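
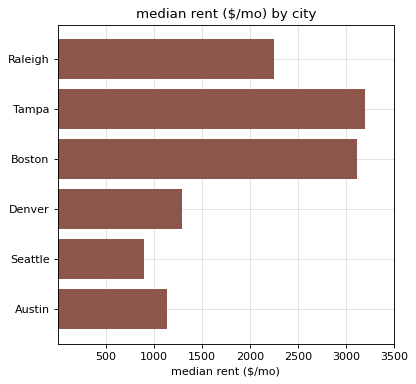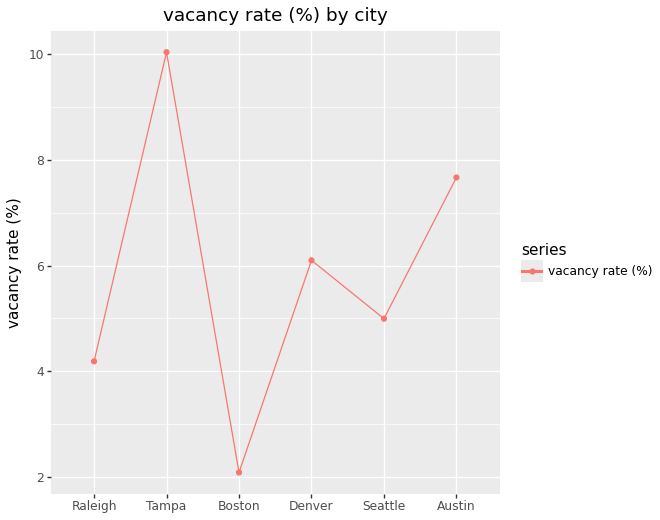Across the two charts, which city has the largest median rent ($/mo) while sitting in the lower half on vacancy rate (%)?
Chart 2 median vacancy rate (%) ≈ 6; below-median cities: Raleigh, Boston, Seattle. Among those, Boston has the highest median rent ($/mo) (≈ 3000).

Boston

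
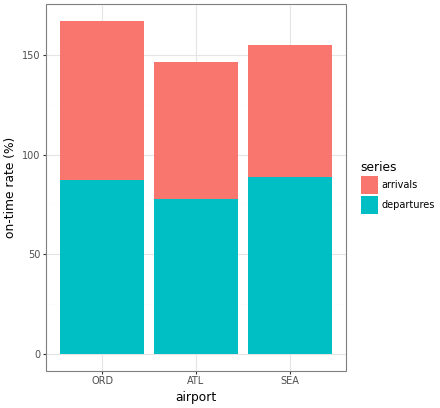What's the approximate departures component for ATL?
departures top ≈ 80, bottom ≈ 0; segment ≈ 80.

≈ 80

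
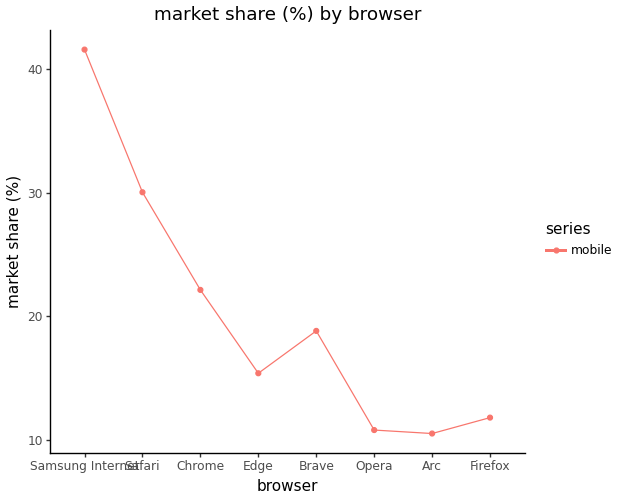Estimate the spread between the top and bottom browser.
Max Samsung Internet ≈ 40, min Arc ≈ 10; range ≈ 30.

≈ 30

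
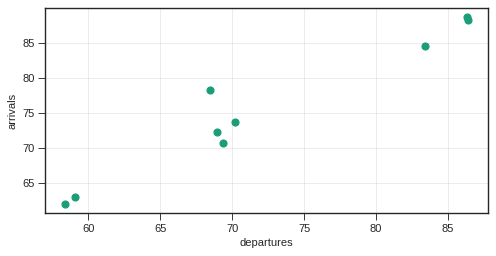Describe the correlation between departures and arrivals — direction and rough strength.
positive, strong

Points are positively correlated; strong (|r| ≈ 1.0).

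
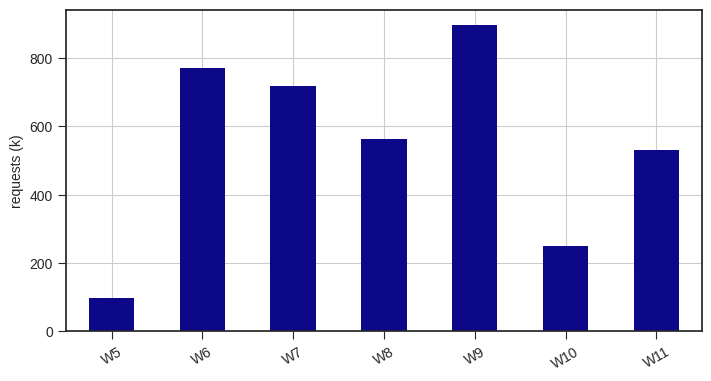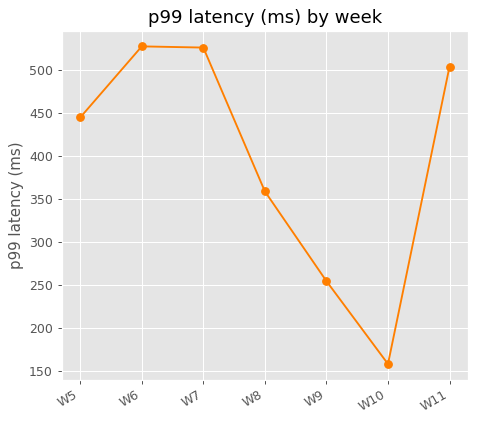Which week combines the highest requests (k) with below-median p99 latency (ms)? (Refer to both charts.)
W9

Chart 2 median p99 latency (ms) ≈ 450; below-median weeks: W8, W9, W10. Among those, W9 has the highest requests (k) (≈ 900).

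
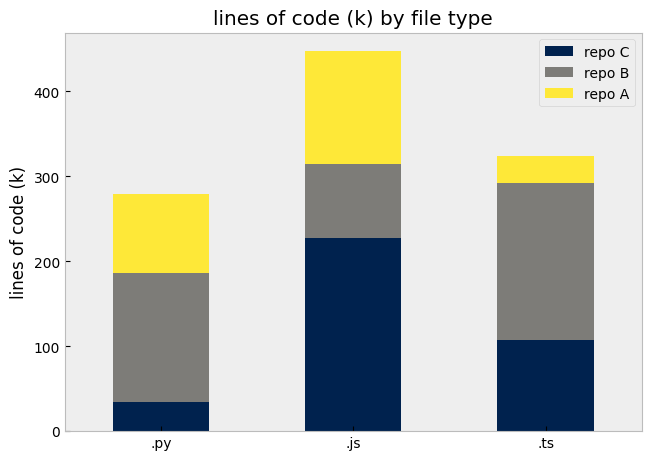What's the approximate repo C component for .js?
repo C top ≈ 250, bottom ≈ 0; segment ≈ 250.

≈ 250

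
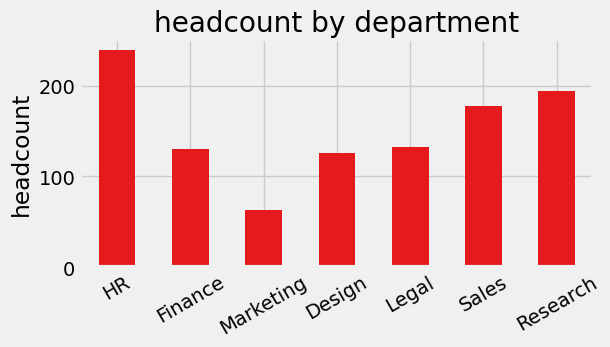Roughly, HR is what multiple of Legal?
HR ≈ 240, Legal ≈ 140; 240/140 ≈ 1.71.

≈ 1.71×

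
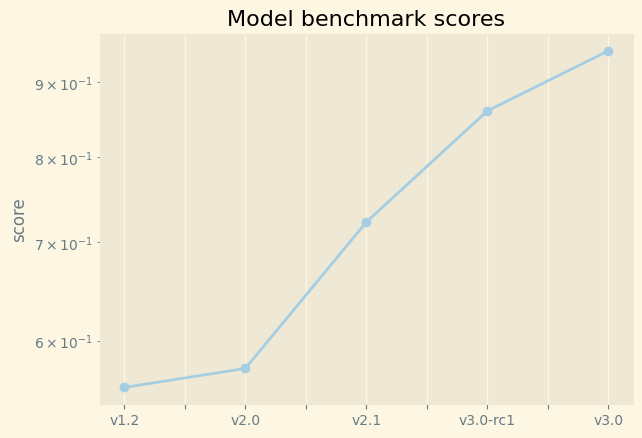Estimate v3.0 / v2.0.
v3.0 ≈ 0.95, v2.0 ≈ 0.55; 0.95/0.55 ≈ 1.73.

≈ 1.73×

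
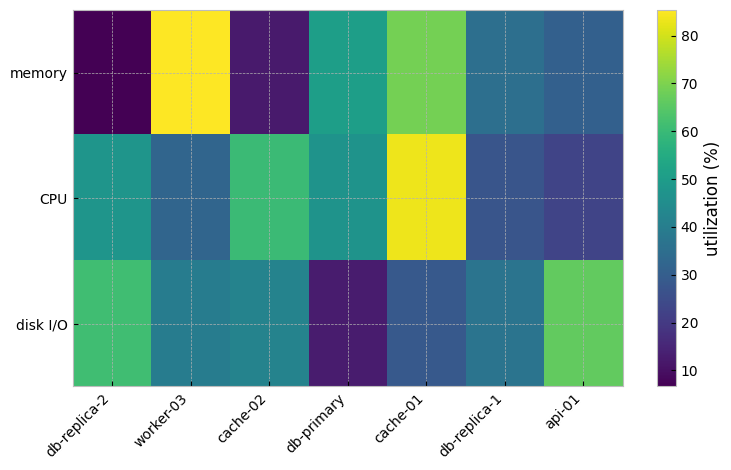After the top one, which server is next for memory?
Top 3 for memory: worker-03 ≈ 90, cache-01 ≈ 70, db-primary ≈ 50.

cache-01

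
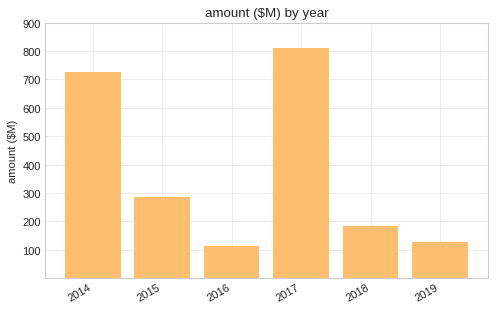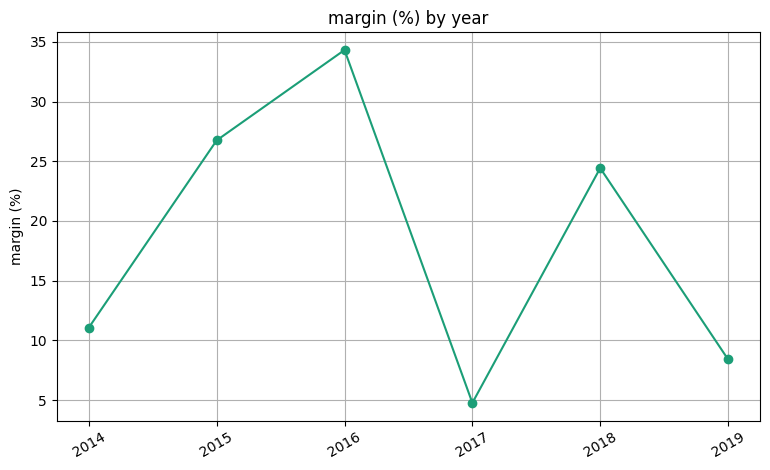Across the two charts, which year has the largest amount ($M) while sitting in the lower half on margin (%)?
Chart 2 median margin (%) ≈ 20; below-median years: 2014, 2017, 2019. Among those, 2017 has the highest amount ($M) (≈ 800).

2017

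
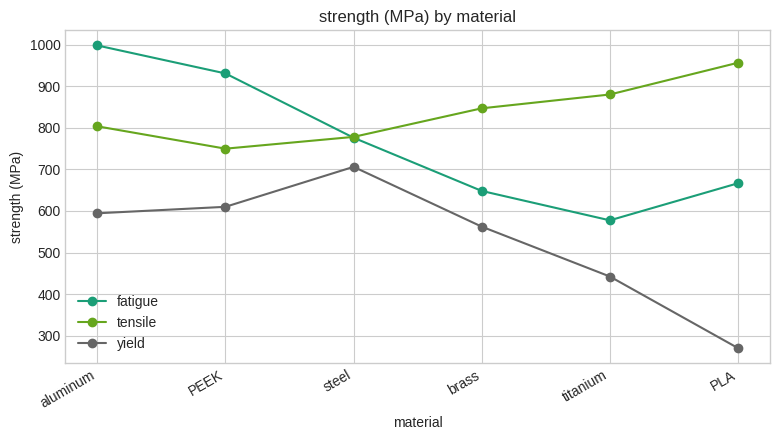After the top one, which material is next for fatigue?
PEEK

Top 3 for fatigue: aluminum ≈ 1000, PEEK ≈ 900, steel ≈ 800.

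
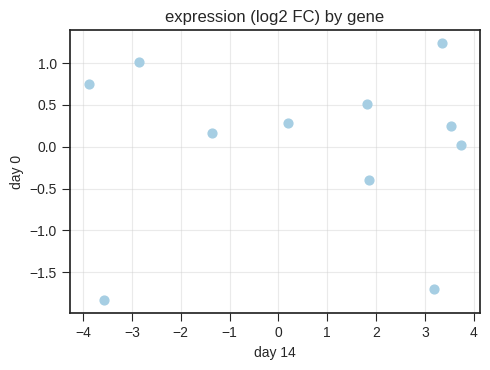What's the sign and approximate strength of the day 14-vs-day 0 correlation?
no clear correlation

Points are roughly uncorrelated; weak (|r| ≈ 0.0).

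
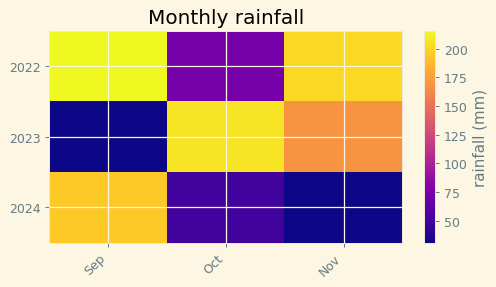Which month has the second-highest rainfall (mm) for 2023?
Nov

Top 3 for 2023: Oct ≈ 200, Nov ≈ 160, Sep ≈ 40.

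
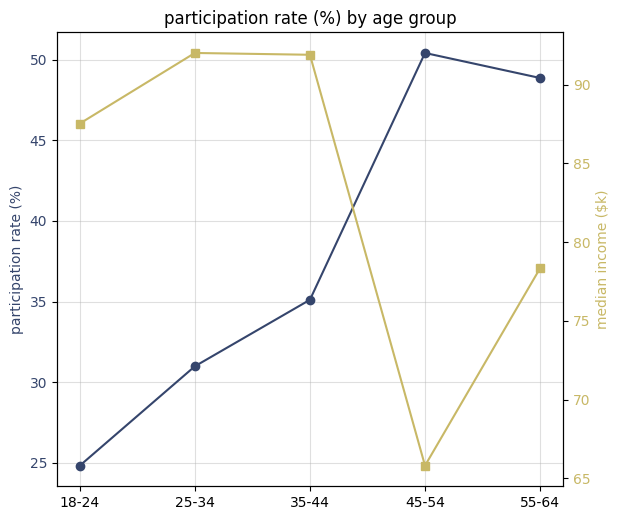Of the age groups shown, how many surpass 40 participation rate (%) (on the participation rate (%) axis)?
Above 40: 45-54, 55-64.

2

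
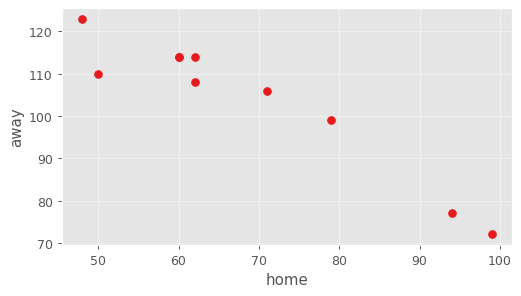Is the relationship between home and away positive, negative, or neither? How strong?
negative, strong

Points are negatively correlated; strong (|r| ≈ 1.0).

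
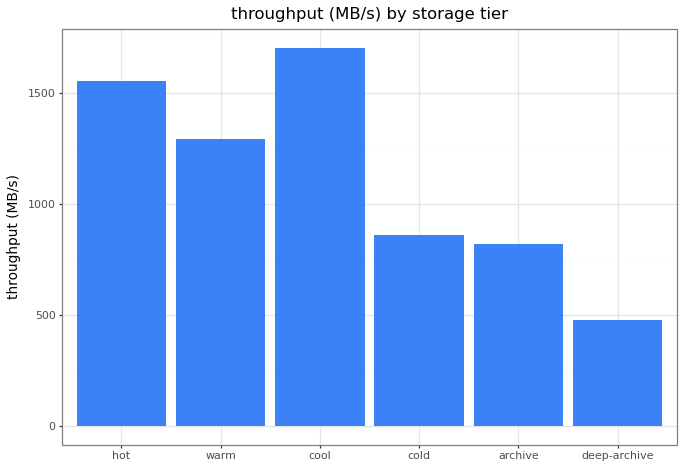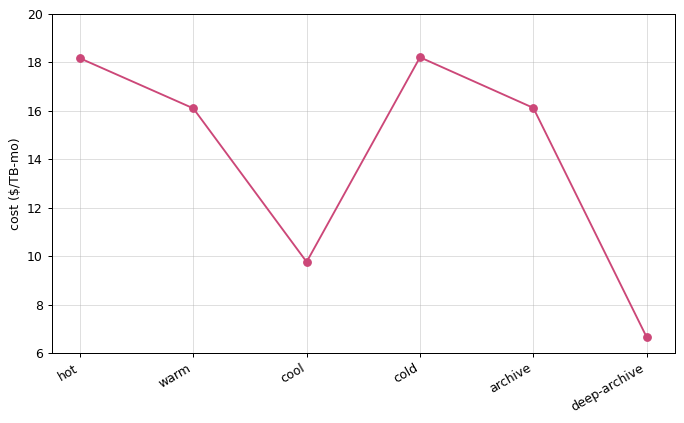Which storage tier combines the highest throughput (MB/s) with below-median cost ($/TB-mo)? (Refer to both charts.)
Chart 2 median cost ($/TB-mo) ≈ 16; below-median storage tiers: warm, cool, deep-archive. Among those, cool has the highest throughput (MB/s) (≈ 1800).

cool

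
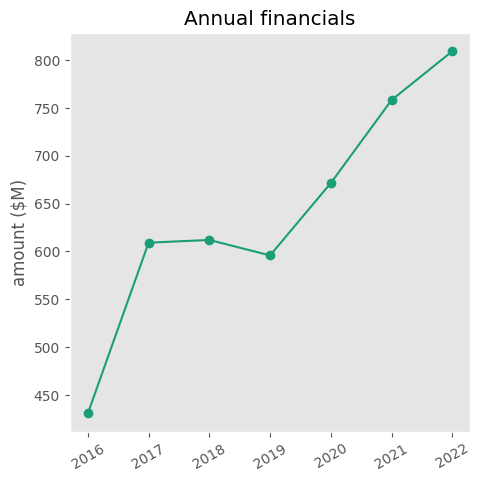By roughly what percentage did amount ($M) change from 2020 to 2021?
2020 ≈ 650, 2021 ≈ 750; (750 − 650) / 650 ≈ +15.4%.

≈ +15.4%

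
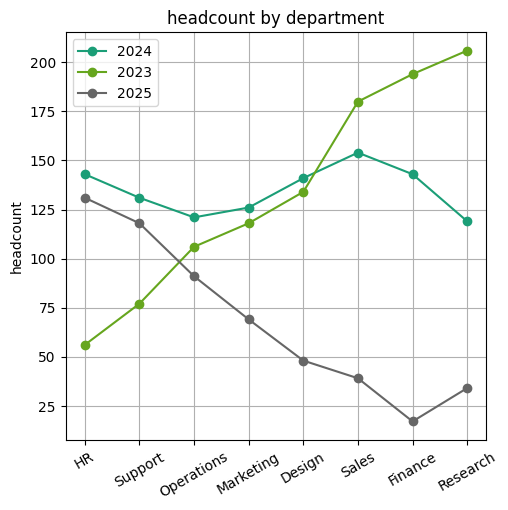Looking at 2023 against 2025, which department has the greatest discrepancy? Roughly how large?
Finance: 2023 ≈ 200, 2025 ≈ 20 → gap ≈ 180. Next-largest (Research) is only ≈ 160.

Finance, ≈ 180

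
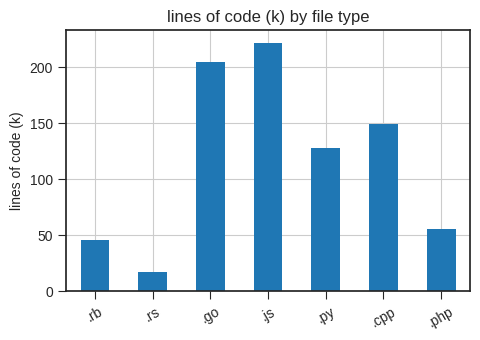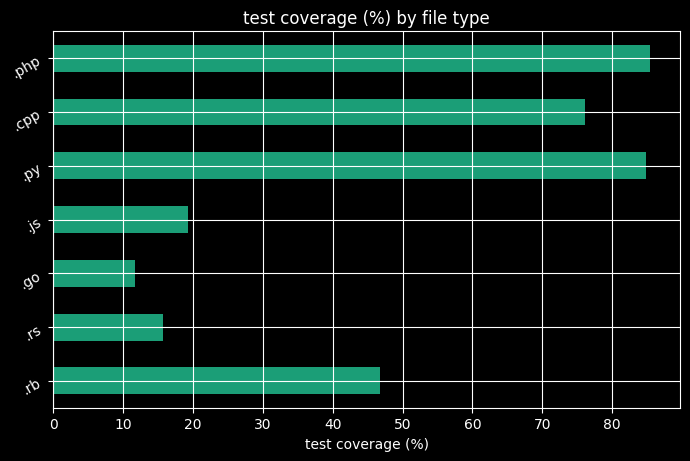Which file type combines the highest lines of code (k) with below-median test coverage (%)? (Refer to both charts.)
Chart 2 median test coverage (%) ≈ 50; below-median file types: .rs, .go, .js. Among those, .js has the highest lines of code (k) (≈ 225).

.js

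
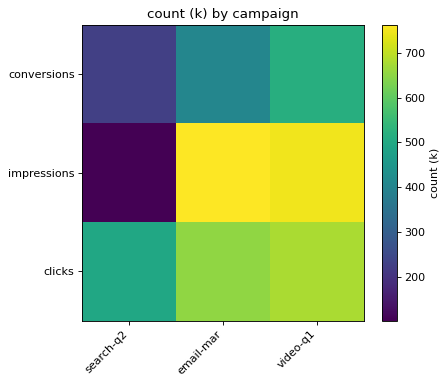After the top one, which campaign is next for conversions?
Top 3 for conversions: video-q1 ≈ 500, email-mar ≈ 400, search-q2 ≈ 200.

email-mar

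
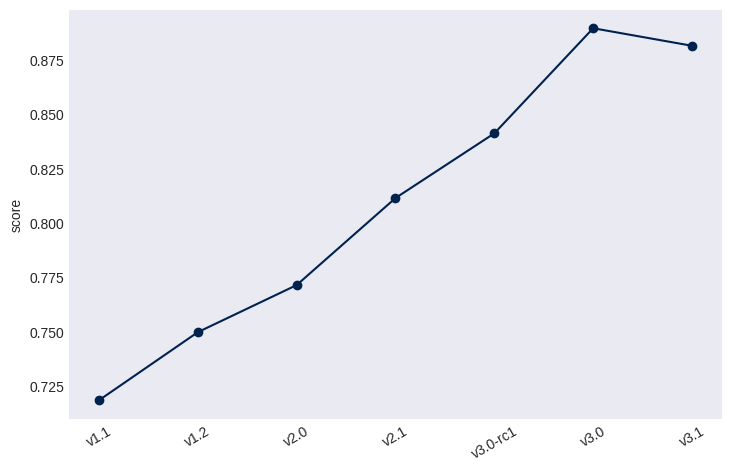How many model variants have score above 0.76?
Above 0.76: v2.0, v2.1, v3.0-rc1, v3.0, v3.1.

5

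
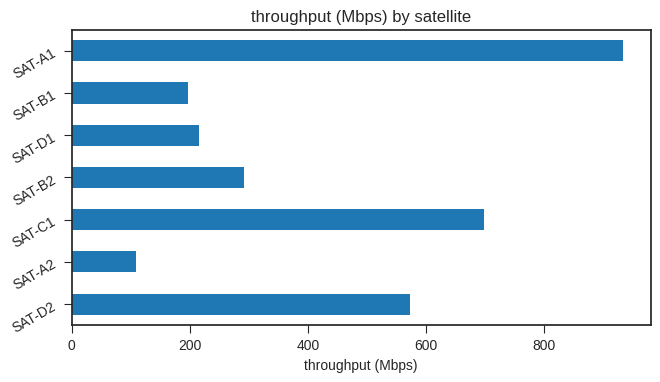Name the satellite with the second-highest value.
Top 3: SAT-A1 ≈ 900, SAT-C1 ≈ 700, SAT-D2 ≈ 600.

SAT-C1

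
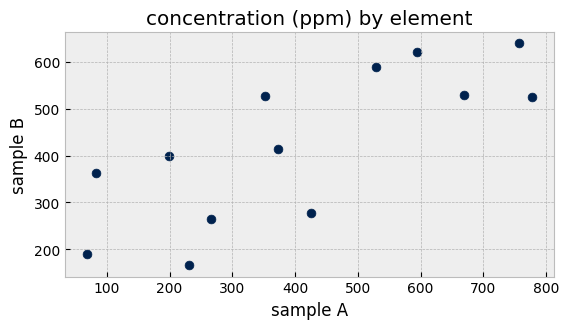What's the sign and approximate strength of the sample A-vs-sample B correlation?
positive, strong

Points are positively correlated; strong (|r| ≈ 0.8).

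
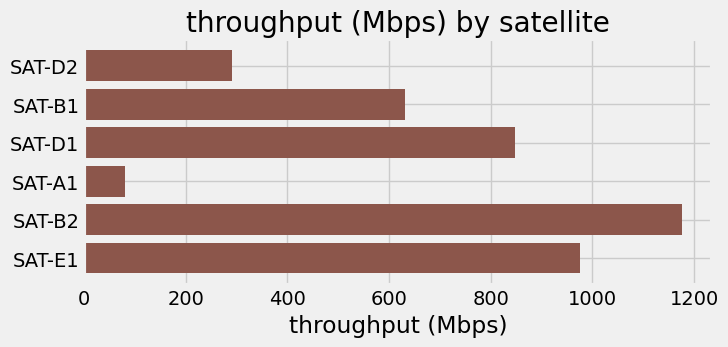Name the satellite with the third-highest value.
SAT-D1

Top 4: SAT-B2 ≈ 1200, SAT-E1 ≈ 1000, SAT-D1 ≈ 800, SAT-B1 ≈ 600.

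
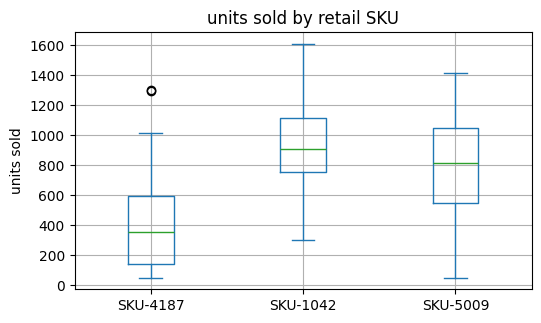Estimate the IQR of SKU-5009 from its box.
≈ 500

Q3 ≈ 1100, Q1 ≈ 600; IQR ≈ 500.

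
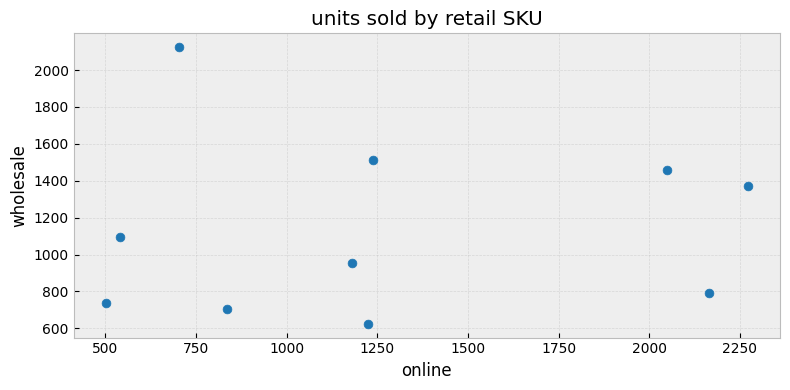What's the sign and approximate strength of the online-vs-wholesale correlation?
Points are roughly uncorrelated; weak (|r| ≈ 0.1).

no clear correlation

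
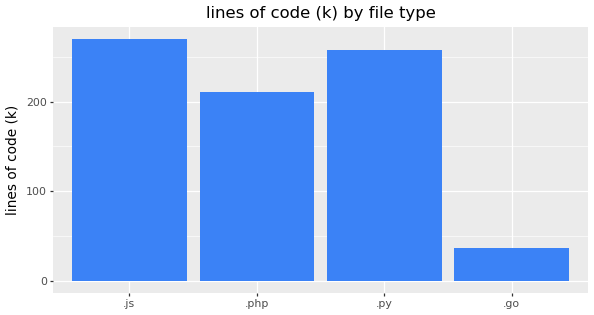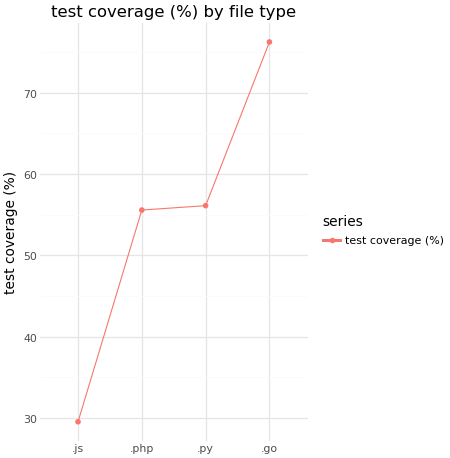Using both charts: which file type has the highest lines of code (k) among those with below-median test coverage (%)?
Chart 2 median test coverage (%) ≈ 60; below-median file types: .js, .php. Among those, .js has the highest lines of code (k) (≈ 275).

.js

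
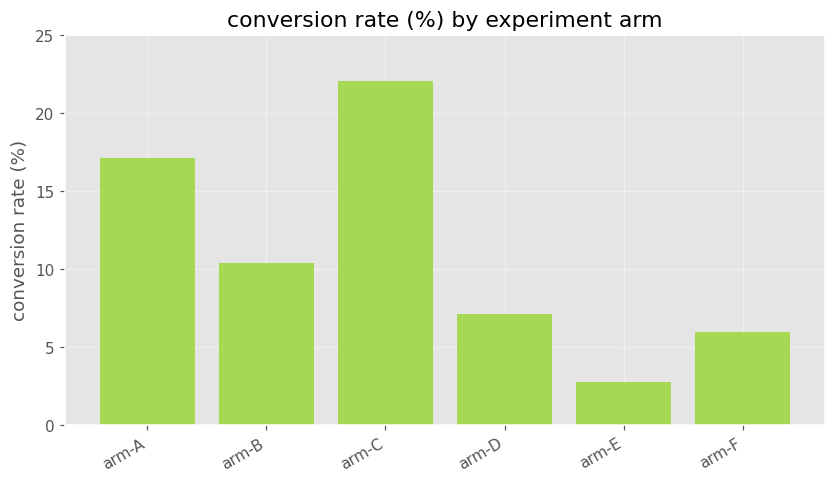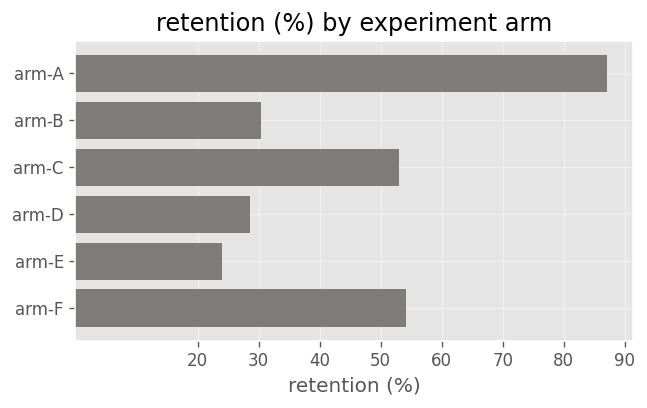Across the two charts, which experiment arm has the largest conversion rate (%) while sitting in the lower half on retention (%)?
arm-B

Chart 2 median retention (%) ≈ 40; below-median experiment arms: arm-B, arm-D, arm-E. Among those, arm-B has the highest conversion rate (%) (≈ 10).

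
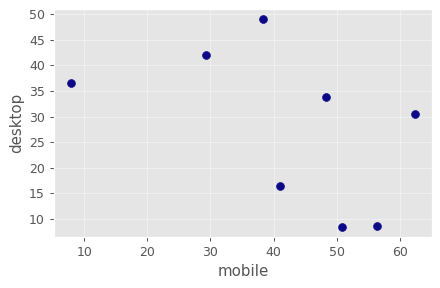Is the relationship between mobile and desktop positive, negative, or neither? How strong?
Points are negatively correlated; moderate (|r| ≈ 0.5).

negative, moderate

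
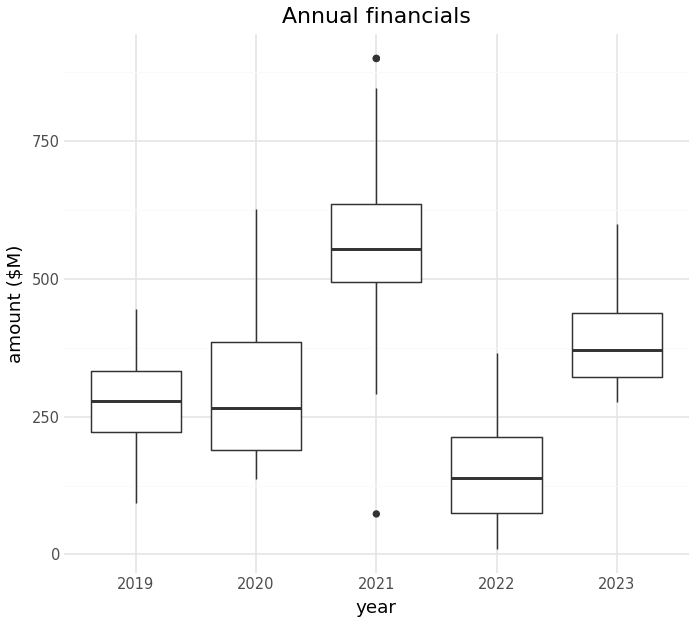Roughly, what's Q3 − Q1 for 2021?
≈ 150

Q3 ≈ 650, Q1 ≈ 500; IQR ≈ 150.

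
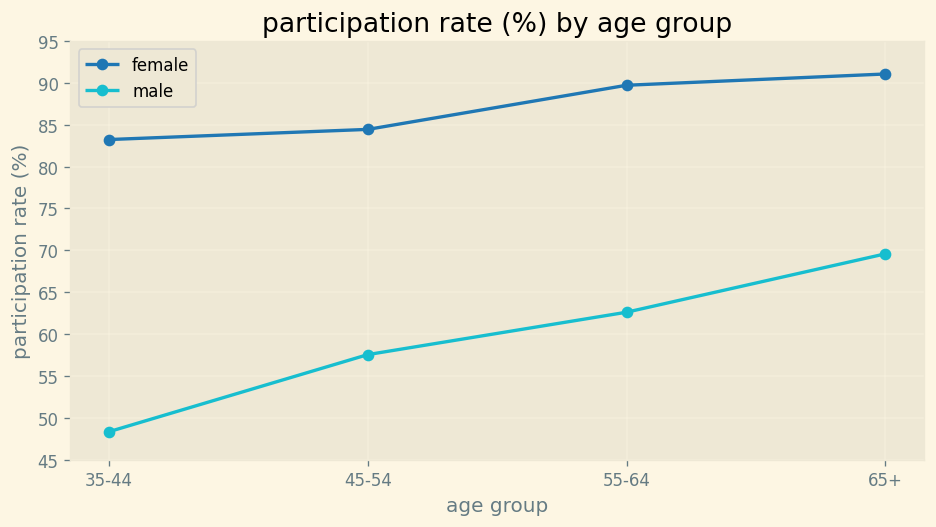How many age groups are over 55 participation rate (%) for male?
3

Above 55: 45-54, 55-64, 65+.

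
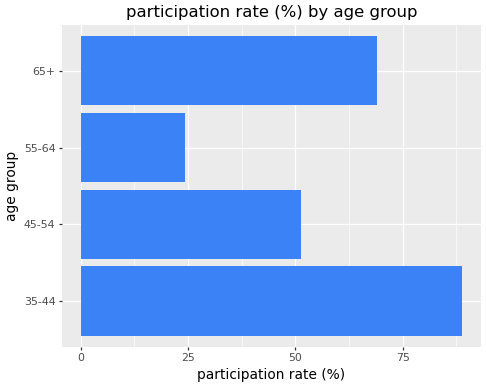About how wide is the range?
Max 35-44 ≈ 90, min 55-64 ≈ 20; range ≈ 70.

≈ 70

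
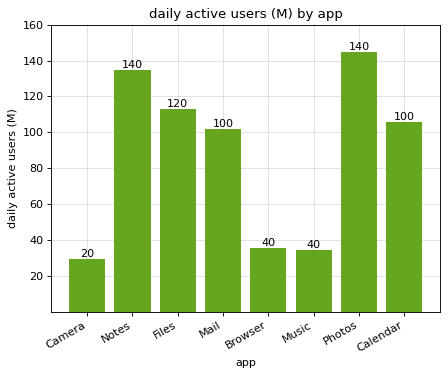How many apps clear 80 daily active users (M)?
Above 80: Notes, Files, Mail, Photos, Calendar.

5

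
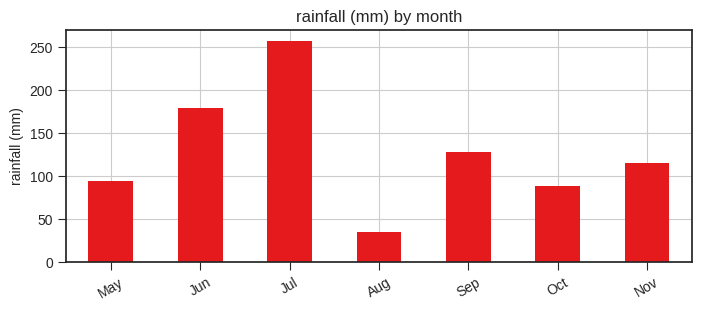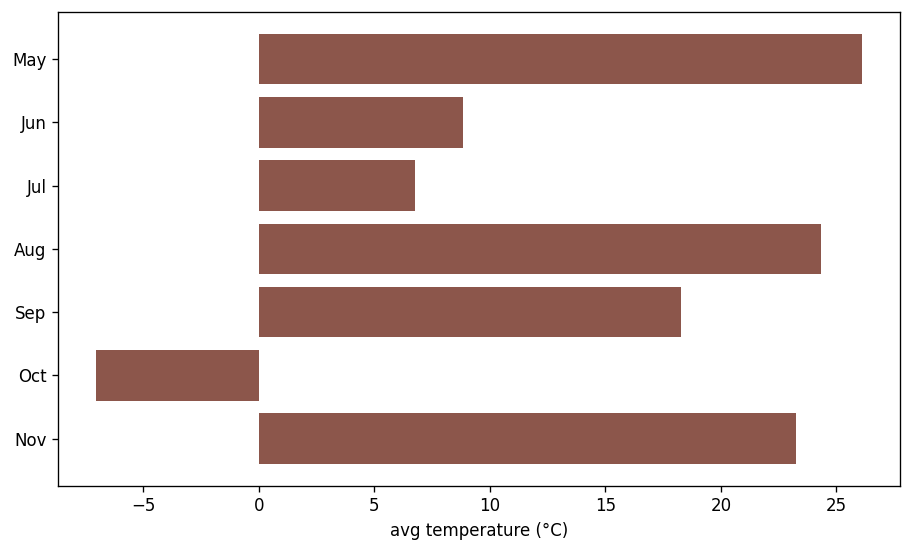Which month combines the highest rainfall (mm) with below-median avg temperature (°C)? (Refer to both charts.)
Jul

Chart 2 median avg temperature (°C) ≈ 20; below-median months: Jun, Jul, Oct. Among those, Jul has the highest rainfall (mm) (≈ 250).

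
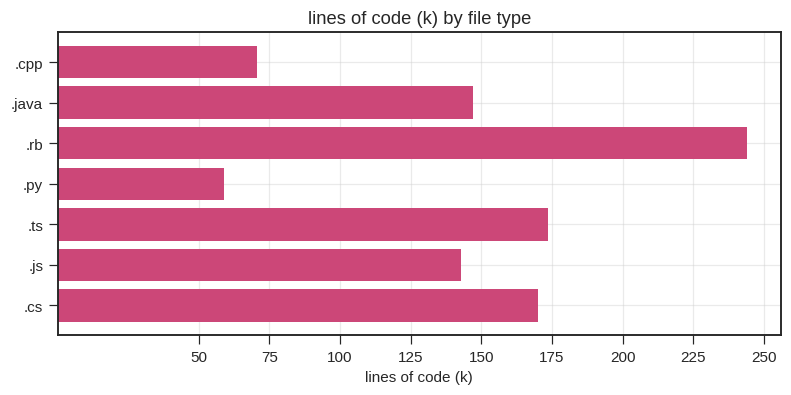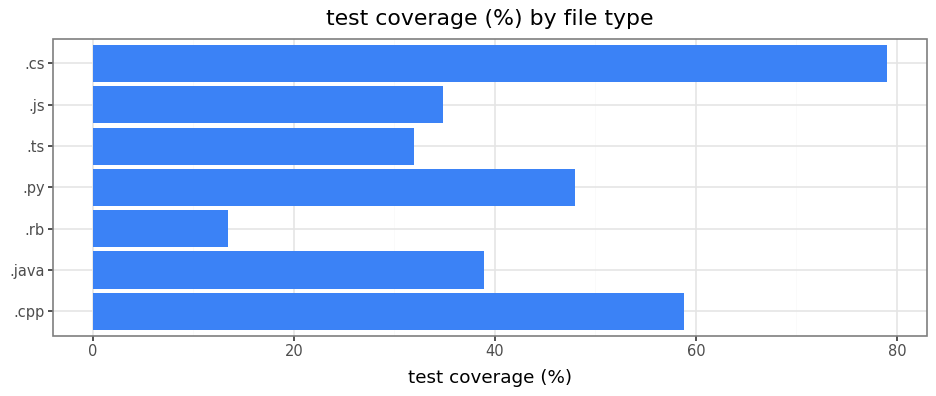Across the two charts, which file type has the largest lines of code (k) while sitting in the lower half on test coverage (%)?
Chart 2 median test coverage (%) ≈ 40; below-median file types: .rb, .ts, .js. Among those, .rb has the highest lines of code (k) (≈ 250).

.rb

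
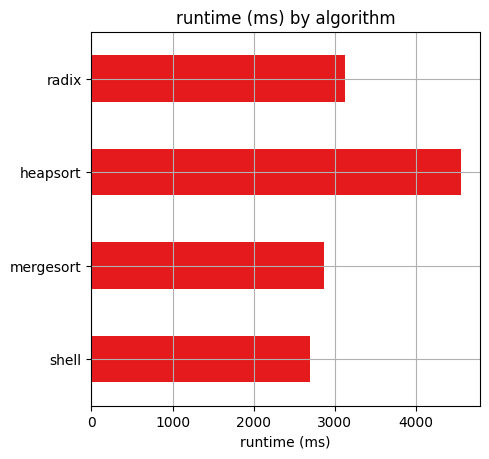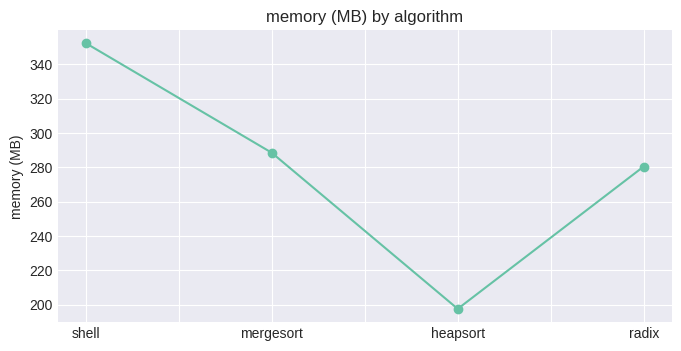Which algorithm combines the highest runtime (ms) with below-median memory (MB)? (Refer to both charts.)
heapsort

Chart 2 median memory (MB) ≈ 300; below-median algorithms: heapsort, radix. Among those, heapsort has the highest runtime (ms) (≈ 4500).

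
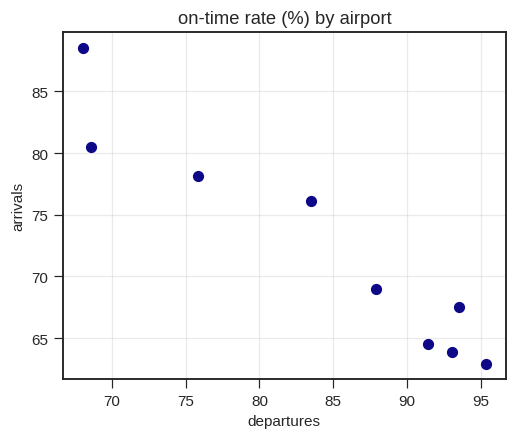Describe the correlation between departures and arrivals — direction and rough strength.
negative, strong

Points are negatively correlated; strong (|r| ≈ 1.0).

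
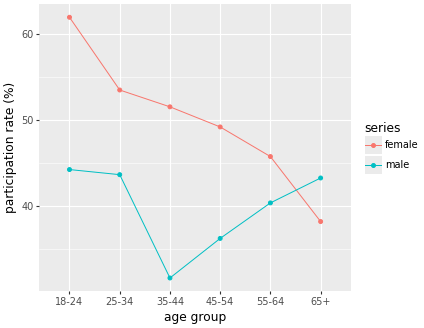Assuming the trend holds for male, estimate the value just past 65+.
Last three: 35, 40, 45 → slope ≈ 5/step → next ≈ 50.

≈ 50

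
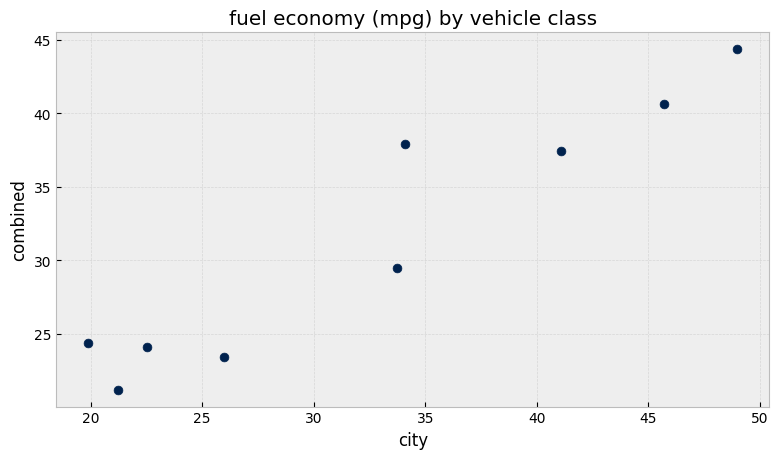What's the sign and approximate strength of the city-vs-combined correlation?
positive, strong

Points are positively correlated; strong (|r| ≈ 1.0).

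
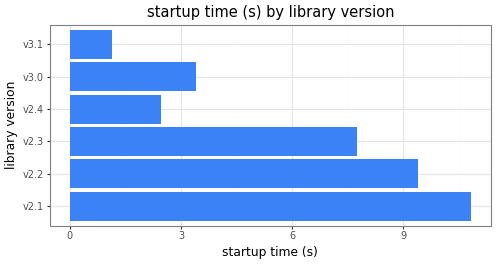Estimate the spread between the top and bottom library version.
≈ 10

Max v2.1 ≈ 11, min v3.1 ≈ 1; range ≈ 10.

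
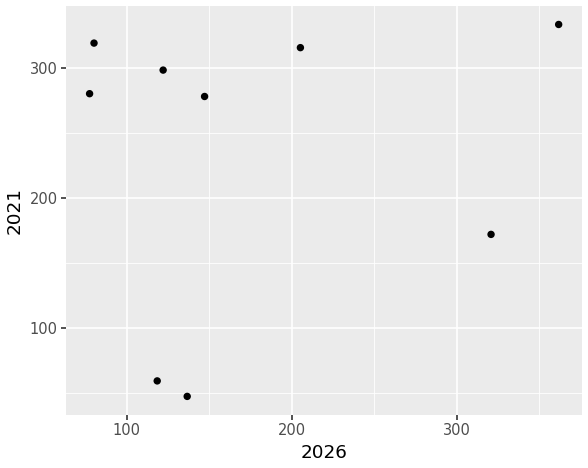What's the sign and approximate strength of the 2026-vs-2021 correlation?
no clear correlation

Points are roughly uncorrelated; weak (|r| ≈ 0.1).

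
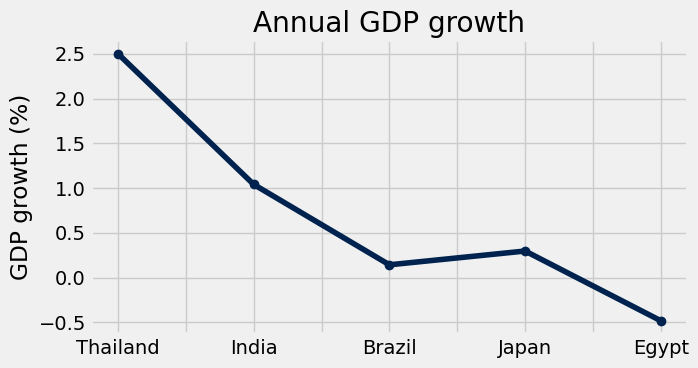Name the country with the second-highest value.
India

Top 3: Thailand ≈ 2.5, India ≈ 1.0, Japan ≈ 0.5.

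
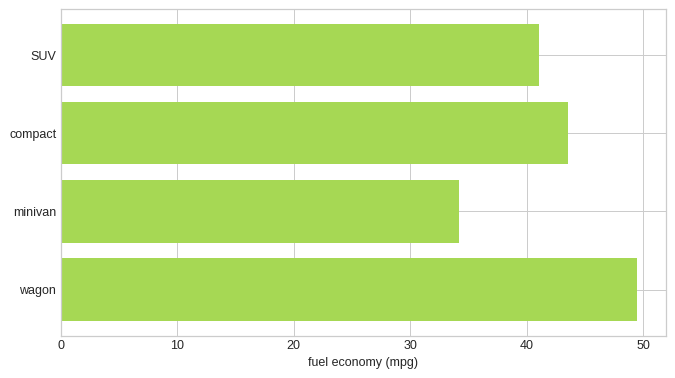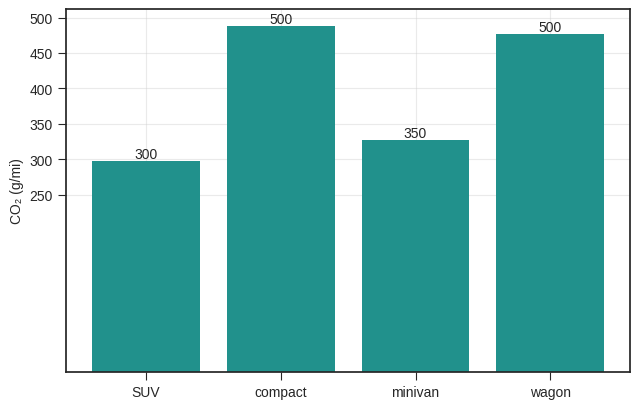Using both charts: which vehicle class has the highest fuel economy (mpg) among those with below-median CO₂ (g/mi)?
SUV

Chart 2 median CO₂ (g/mi) ≈ 400; below-median vehicle classes: SUV, minivan. Among those, SUV has the highest fuel economy (mpg) (≈ 40).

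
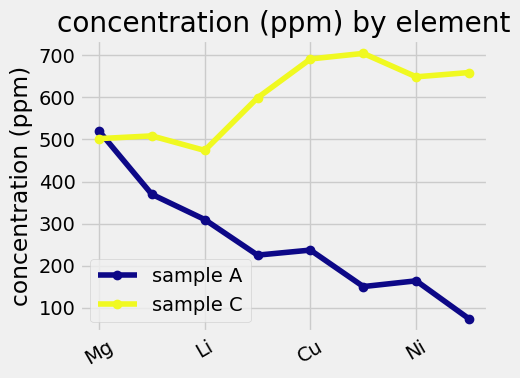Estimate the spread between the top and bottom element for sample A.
≈ 400

Max Mg ≈ 500, min Ag ≈ 100; range ≈ 400.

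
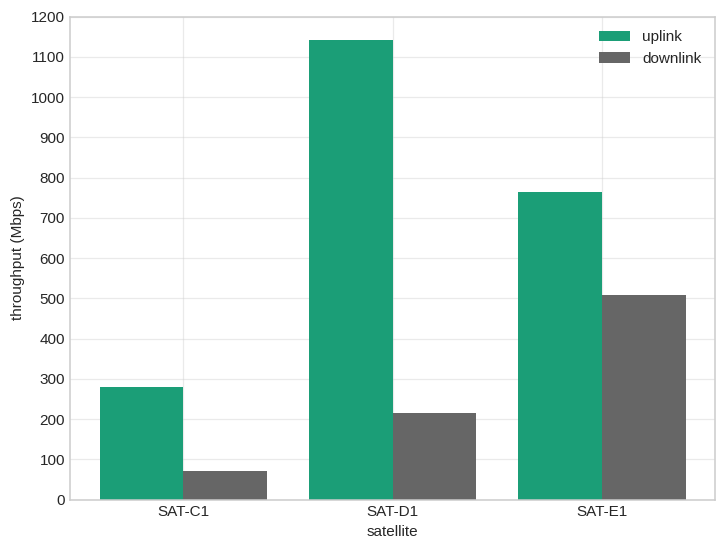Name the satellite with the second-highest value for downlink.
SAT-D1

Top 3 for downlink: SAT-E1 ≈ 500, SAT-D1 ≈ 200, SAT-C1 ≈ 100.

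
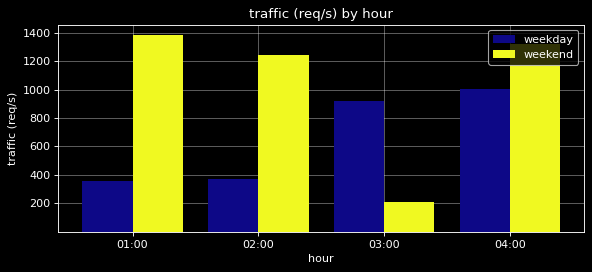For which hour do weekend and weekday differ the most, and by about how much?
01:00: weekend ≈ 1400, weekday ≈ 400 → gap ≈ 1000. Next-largest (02:00) is only ≈ 800.

01:00, ≈ 1000 req/s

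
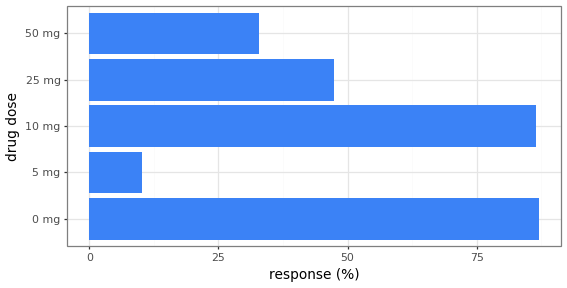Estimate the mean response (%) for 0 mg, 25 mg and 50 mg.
(90 + 50 + 30) / 3 ≈ 57.

≈ 57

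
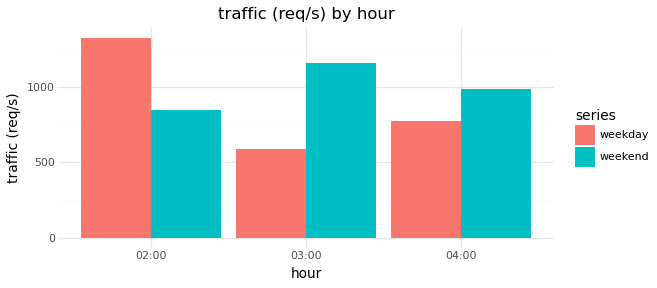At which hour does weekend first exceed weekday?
02:00: weekend ≈ 800 vs weekday ≈ 1400 (not yet); 03:00: weekend ≈ 1200 vs weekday ≈ 600 (first crossover).

03:00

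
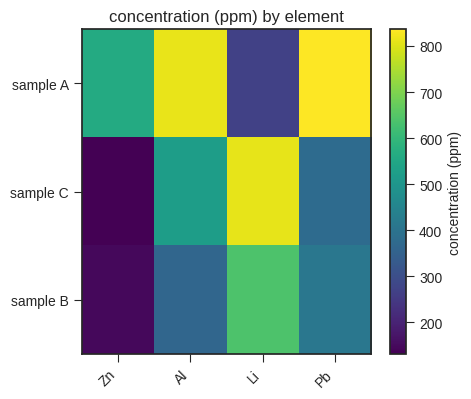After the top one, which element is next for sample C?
Al

Top 3 for sample C: Li ≈ 800, Al ≈ 500, Pb ≈ 400.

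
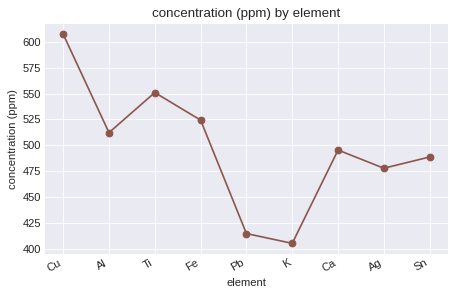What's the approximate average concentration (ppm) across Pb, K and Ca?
≈ 440

(420 + 400 + 500) / 3 ≈ 440.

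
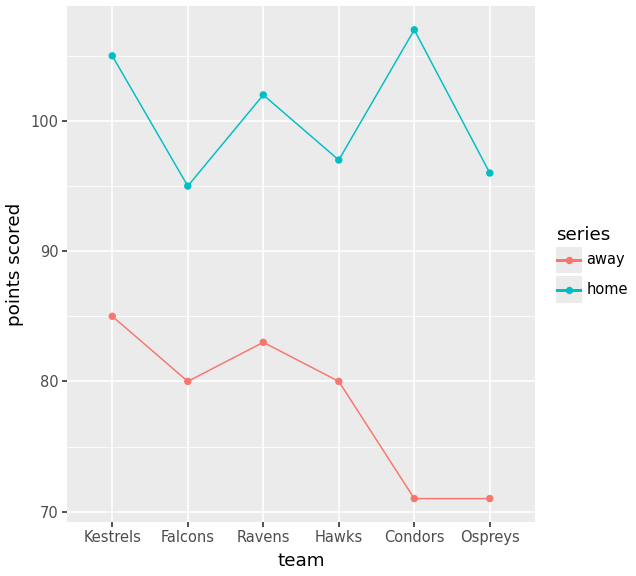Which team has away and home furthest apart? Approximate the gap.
Condors: away ≈ 70, home ≈ 105 → gap ≈ 35. Next-largest (Ospreys) is only ≈ 25.

Condors, ≈ 35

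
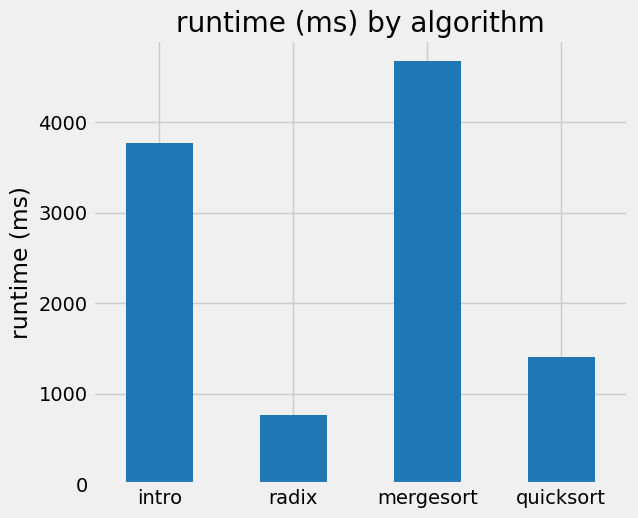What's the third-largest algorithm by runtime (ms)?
quicksort

Top 4: mergesort ≈ 4500, intro ≈ 4000, quicksort ≈ 1500, radix ≈ 1000.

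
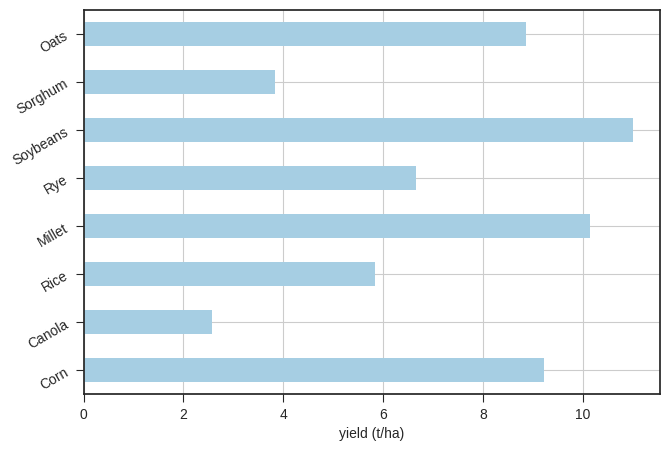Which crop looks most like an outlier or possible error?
Canola

Canola ≈ 3; the rest sit between ≈ 4 and ≈ 11.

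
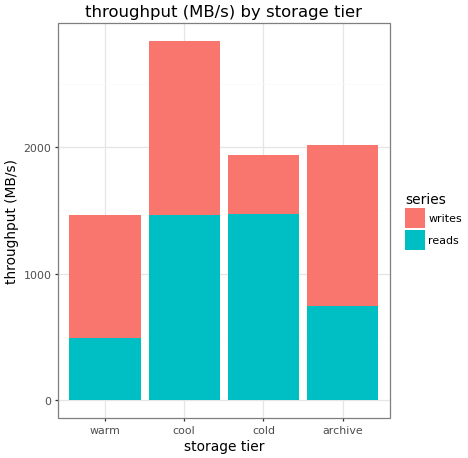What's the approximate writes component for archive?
≈ 1500

writes top ≈ 2000, bottom ≈ 500; segment ≈ 1500.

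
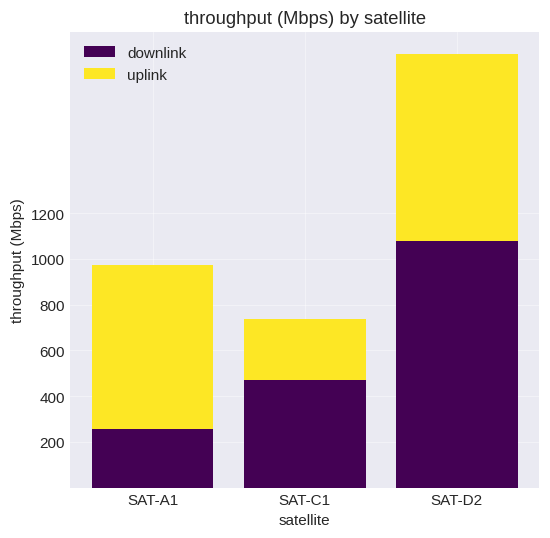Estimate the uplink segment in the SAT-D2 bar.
uplink top ≈ 1800, bottom ≈ 1000; segment ≈ 800.

≈ 800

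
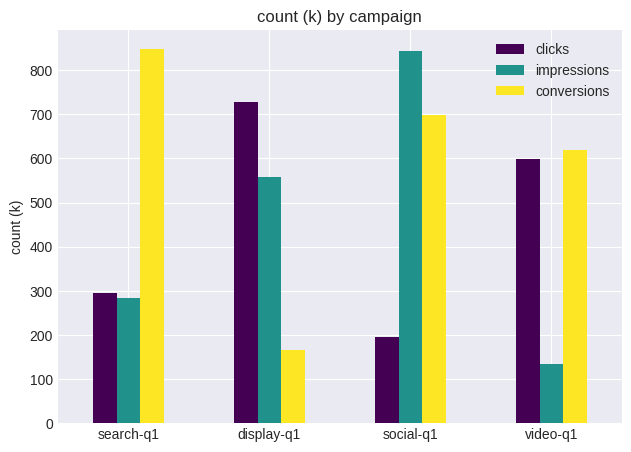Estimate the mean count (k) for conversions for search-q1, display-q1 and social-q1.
≈ 567

(800 + 200 + 700) / 3 ≈ 567.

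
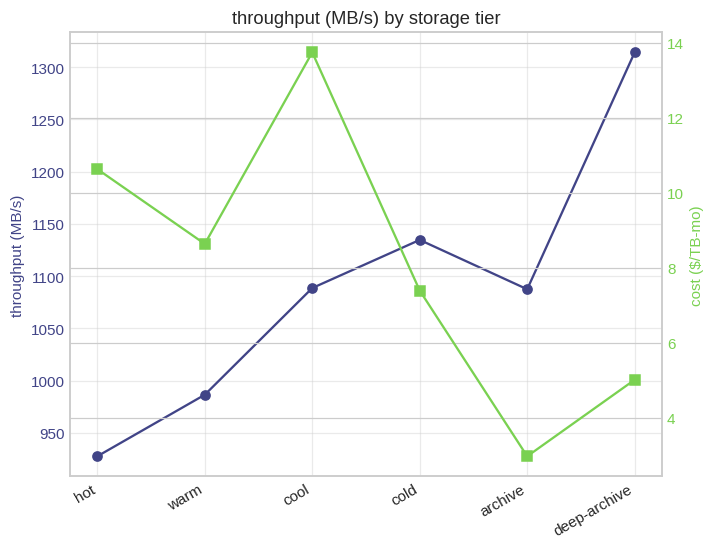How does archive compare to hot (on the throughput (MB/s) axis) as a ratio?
archive ≈ 1100, hot ≈ 950; 1100/950 ≈ 1.16.

≈ 1.16×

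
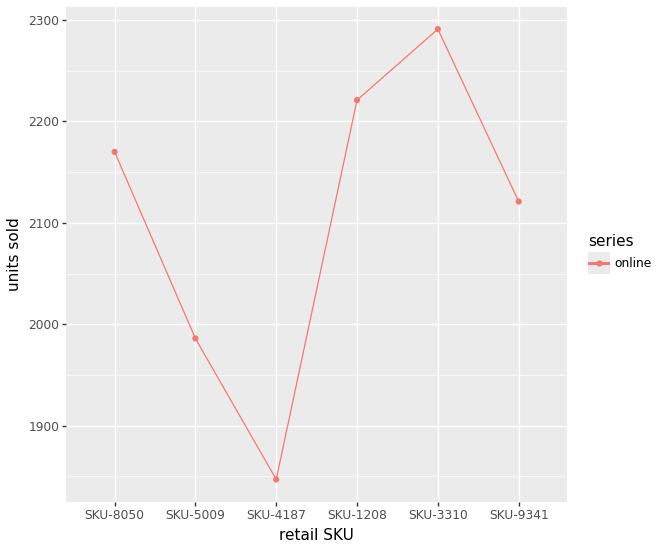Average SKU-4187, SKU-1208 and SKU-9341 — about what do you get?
(1850 + 2200 + 2100) / 3 ≈ 2050.

≈ 2050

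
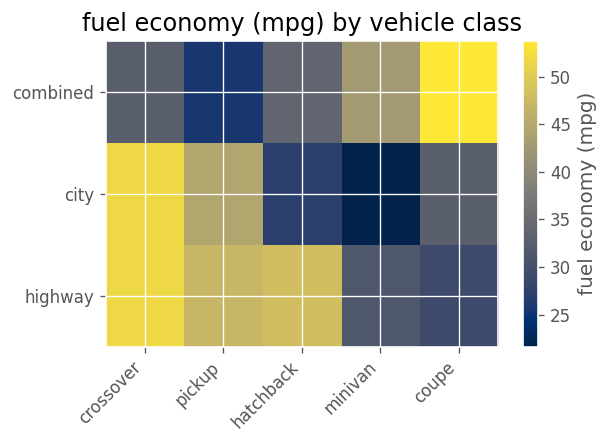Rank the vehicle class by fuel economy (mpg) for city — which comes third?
coupe

Top 4 for city: crossover ≈ 50, pickup ≈ 45, coupe ≈ 35, hatchback ≈ 25.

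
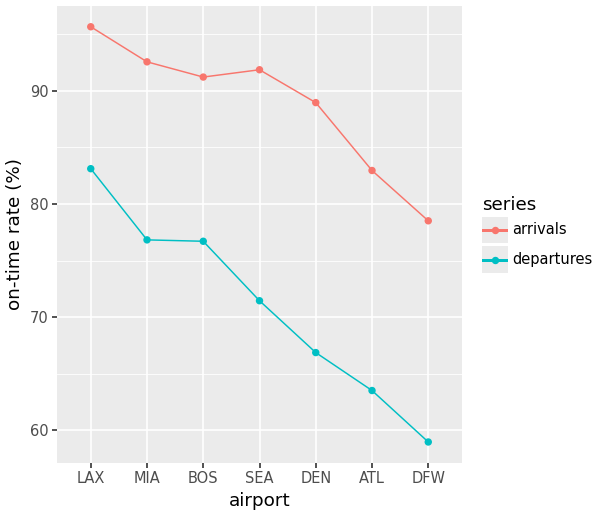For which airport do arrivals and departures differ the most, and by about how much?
DEN: arrivals ≈ 90, departures ≈ 65 → gap ≈ 25. Next-largest (SEA) is only ≈ 20.

DEN, ≈ 25 %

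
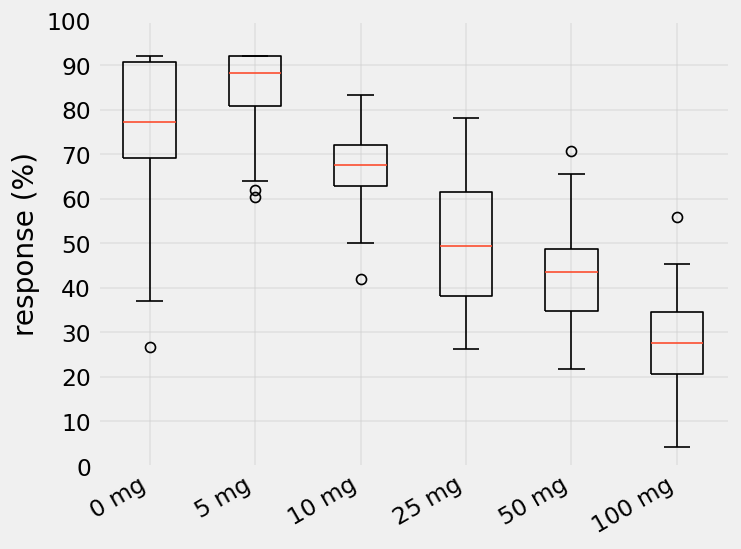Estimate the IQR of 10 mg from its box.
Q3 ≈ 70, Q1 ≈ 60; IQR ≈ 10.

≈ 10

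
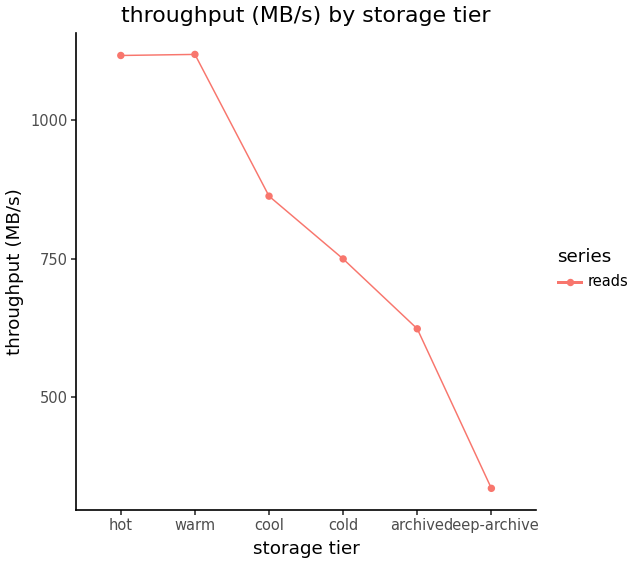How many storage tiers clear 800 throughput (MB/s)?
Above 800: hot, warm, cool.

3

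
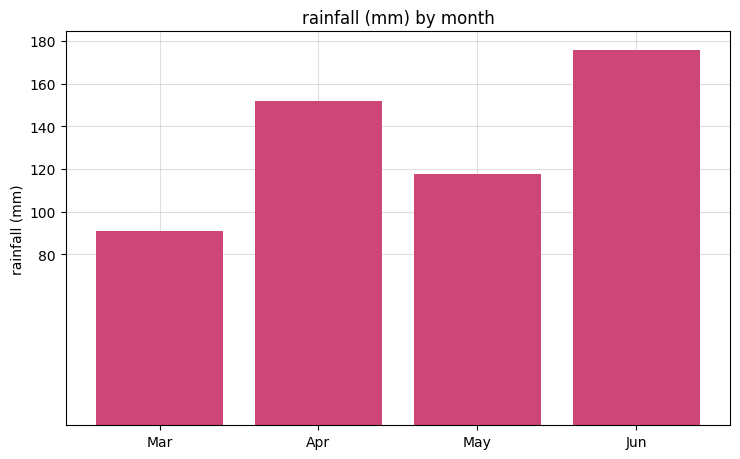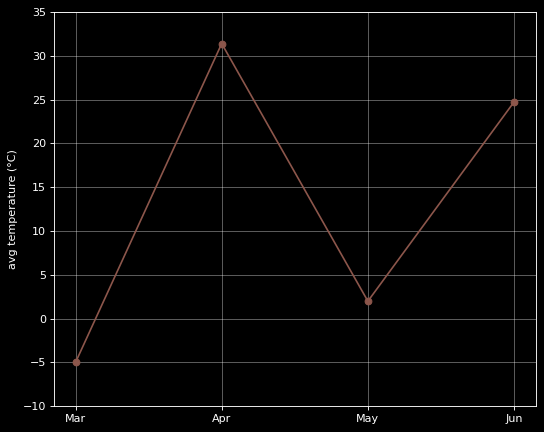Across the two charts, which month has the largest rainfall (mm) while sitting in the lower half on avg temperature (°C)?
May

Chart 2 median avg temperature (°C) ≈ 15; below-median months: Mar, May. Among those, May has the highest rainfall (mm) (≈ 120).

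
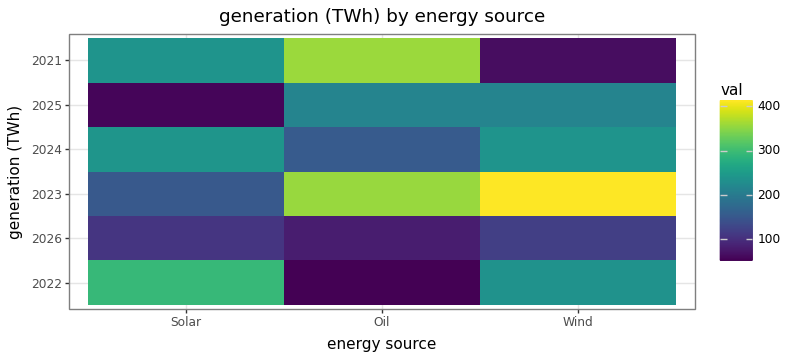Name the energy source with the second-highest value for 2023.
Oil

Top 3 for 2023: Wind ≈ 400, Oil ≈ 350, Solar ≈ 150.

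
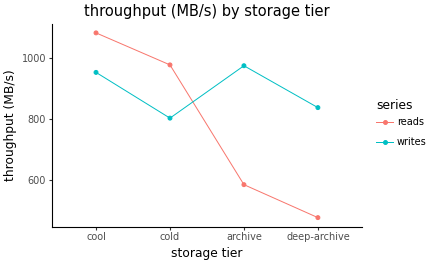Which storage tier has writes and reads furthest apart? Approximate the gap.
archive, ≈ 400 MB/s

archive: writes ≈ 1000, reads ≈ 600 → gap ≈ 400. Next-largest (deep-archive) is only ≈ 300.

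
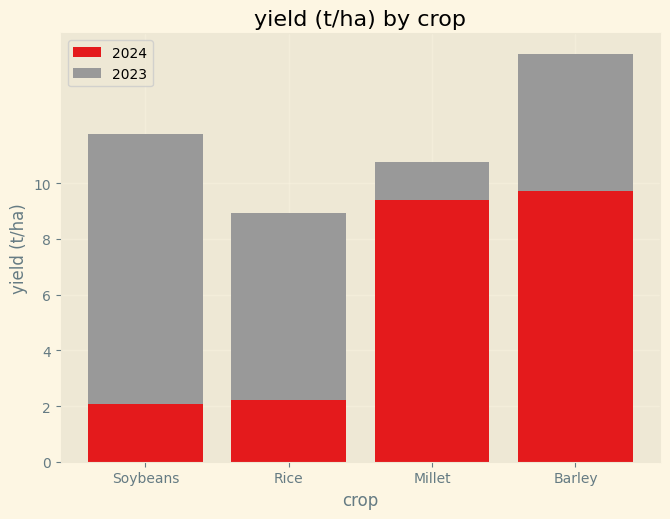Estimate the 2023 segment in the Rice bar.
2023 top ≈ 8, bottom ≈ 2; segment ≈ 6.

≈ 6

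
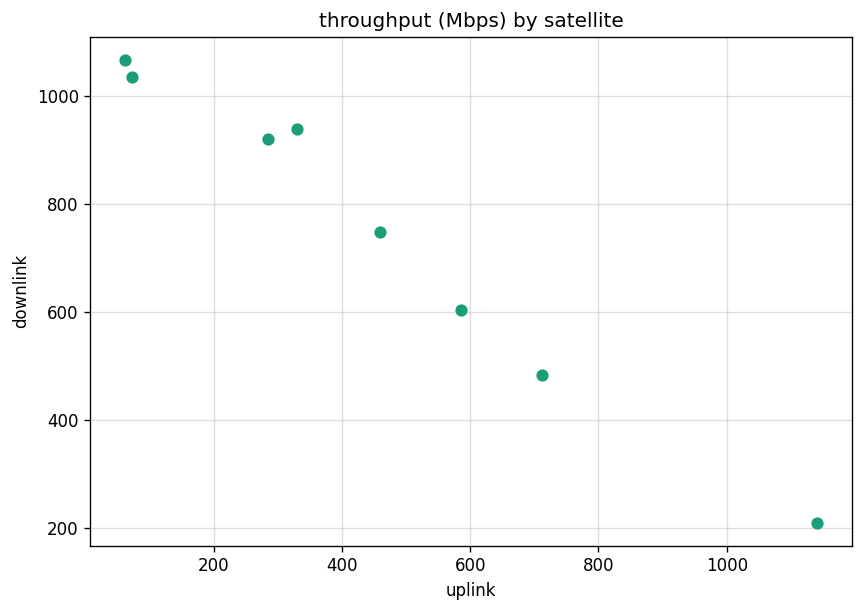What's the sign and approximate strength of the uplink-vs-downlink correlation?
Points are negatively correlated; strong (|r| ≈ 1.0).

negative, strong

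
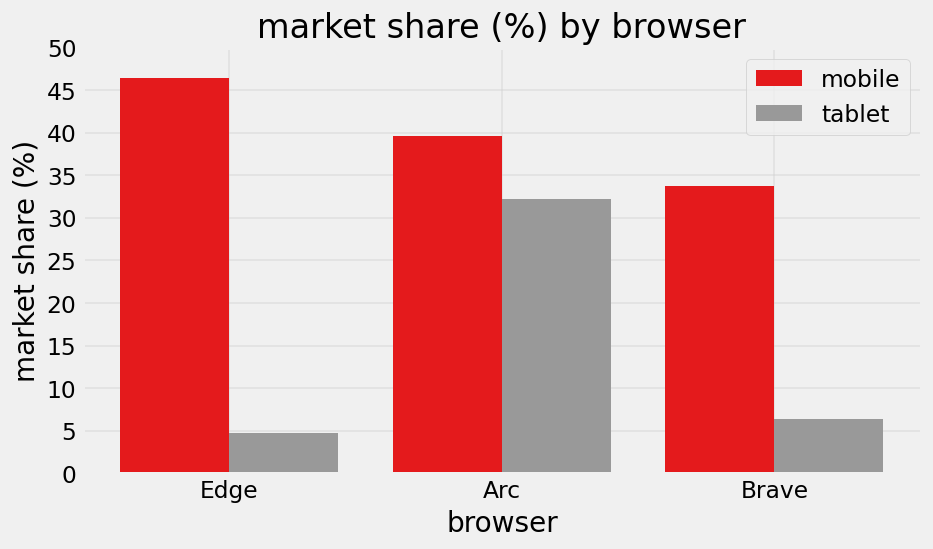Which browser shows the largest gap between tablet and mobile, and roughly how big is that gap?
Edge: tablet ≈ 5, mobile ≈ 45 → gap ≈ 40. Next-largest (Brave) is only ≈ 30.

Edge, ≈ 40 %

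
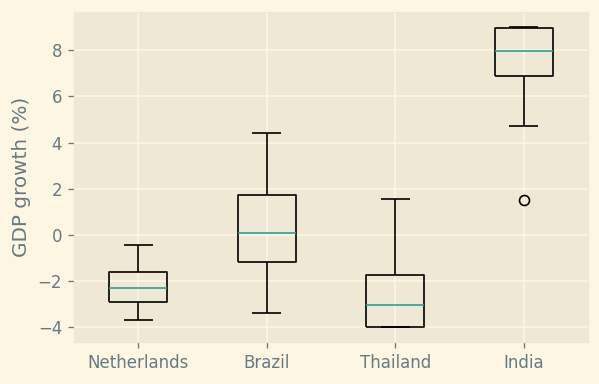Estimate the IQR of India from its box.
≈ 2

Q3 ≈ 9, Q1 ≈ 7; IQR ≈ 2.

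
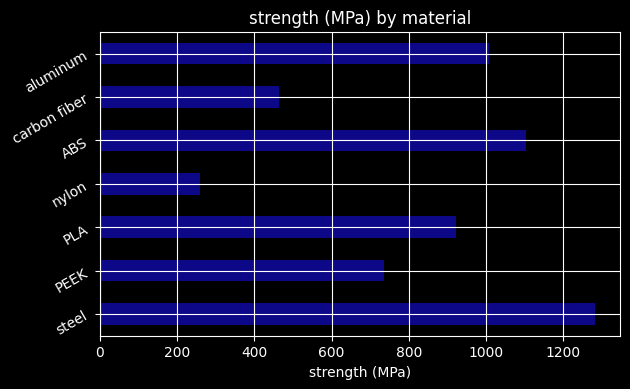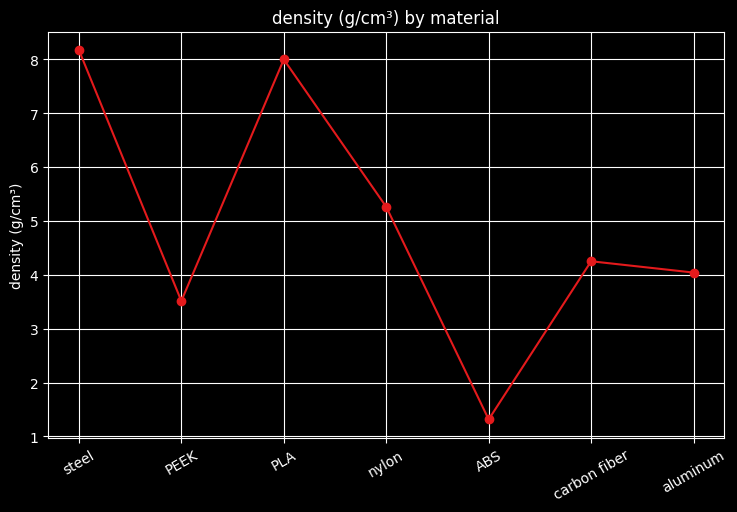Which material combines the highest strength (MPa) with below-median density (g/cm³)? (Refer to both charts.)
Chart 2 median density (g/cm³) ≈ 4; below-median materials: PEEK, ABS, aluminum. Among those, ABS has the highest strength (MPa) (≈ 1200).

ABS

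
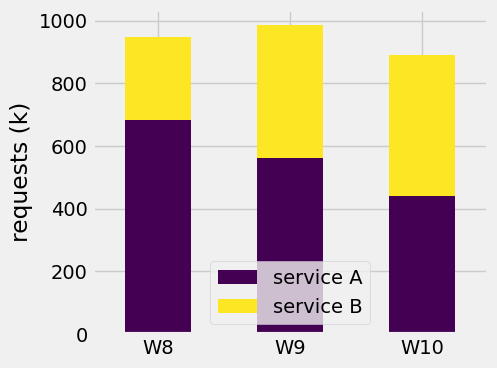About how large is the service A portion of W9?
service A top ≈ 600, bottom ≈ 0; segment ≈ 600.

≈ 600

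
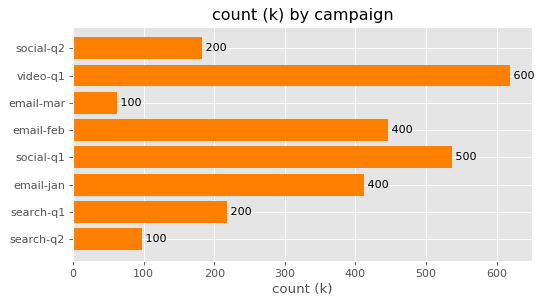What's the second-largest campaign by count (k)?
social-q1

Top 3: video-q1 ≈ 600, social-q1 ≈ 500, email-feb ≈ 400.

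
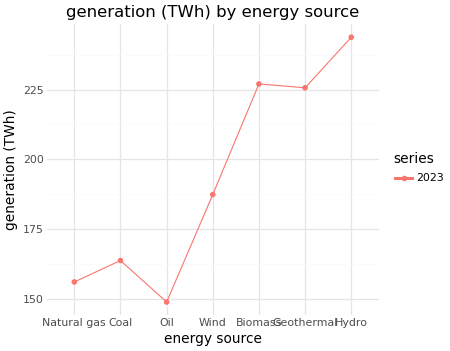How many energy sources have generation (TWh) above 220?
3

Above 220: Biomass, Geothermal, Hydro.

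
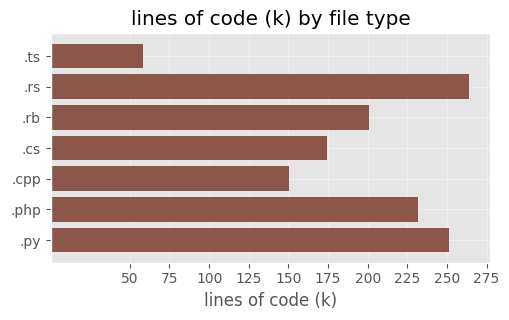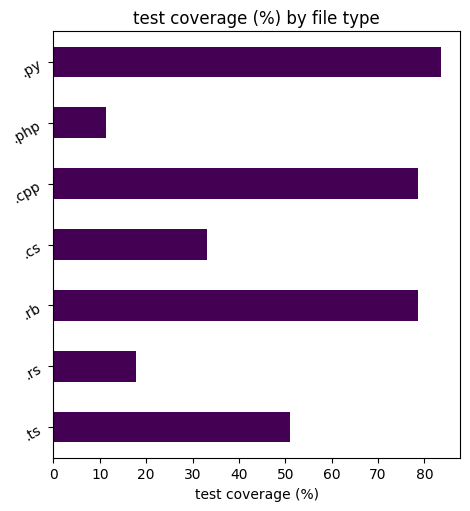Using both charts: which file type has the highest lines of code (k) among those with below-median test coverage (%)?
Chart 2 median test coverage (%) ≈ 50; below-median file types: .rs, .cs, .php. Among those, .rs has the highest lines of code (k) (≈ 275).

.rs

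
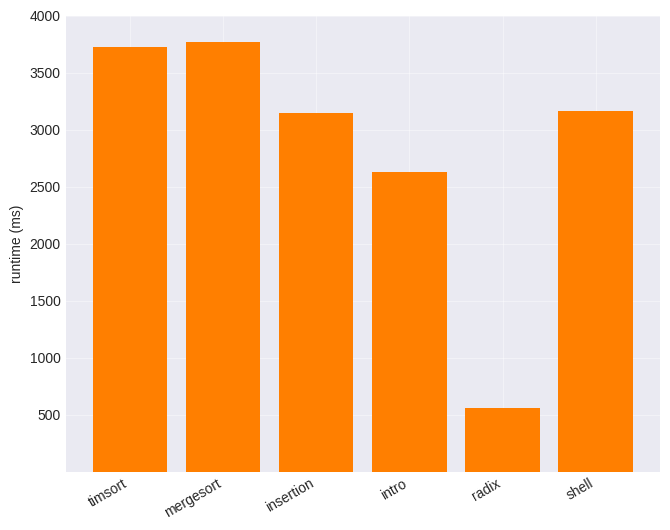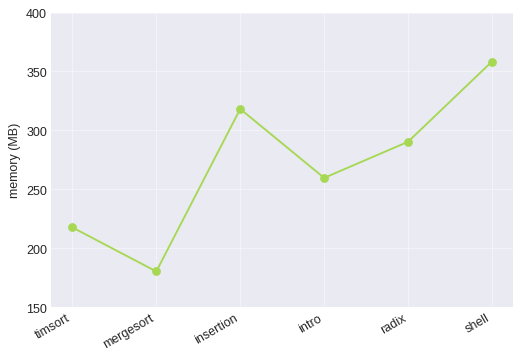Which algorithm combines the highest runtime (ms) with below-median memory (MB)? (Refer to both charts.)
mergesort

Chart 2 median memory (MB) ≈ 250; below-median algorithms: timsort, mergesort, intro. Among those, mergesort has the highest runtime (ms) (≈ 4000).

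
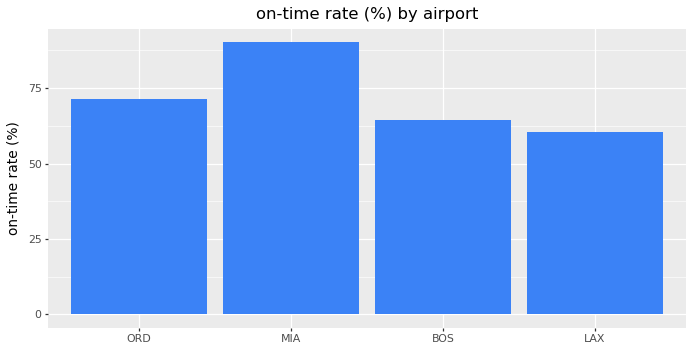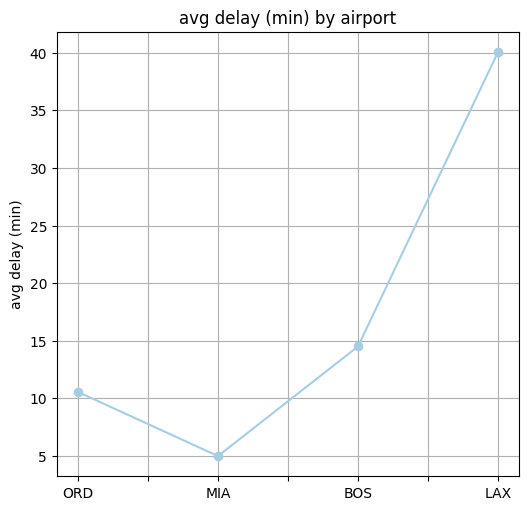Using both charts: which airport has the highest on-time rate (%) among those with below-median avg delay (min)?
MIA

Chart 2 median avg delay (min) ≈ 15; below-median airports: ORD, MIA. Among those, MIA has the highest on-time rate (%) (≈ 90).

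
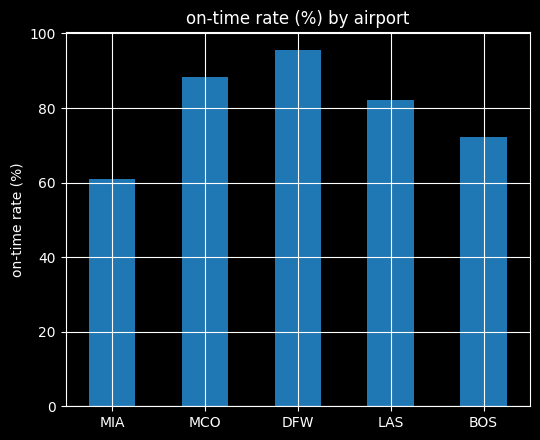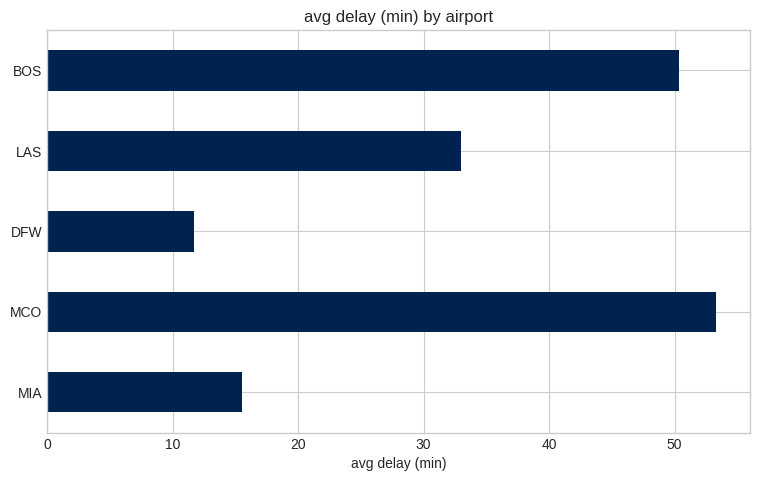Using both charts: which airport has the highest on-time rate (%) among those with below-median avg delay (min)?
DFW

Chart 2 median avg delay (min) ≈ 35; below-median airports: MIA, DFW. Among those, DFW has the highest on-time rate (%) (≈ 100).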